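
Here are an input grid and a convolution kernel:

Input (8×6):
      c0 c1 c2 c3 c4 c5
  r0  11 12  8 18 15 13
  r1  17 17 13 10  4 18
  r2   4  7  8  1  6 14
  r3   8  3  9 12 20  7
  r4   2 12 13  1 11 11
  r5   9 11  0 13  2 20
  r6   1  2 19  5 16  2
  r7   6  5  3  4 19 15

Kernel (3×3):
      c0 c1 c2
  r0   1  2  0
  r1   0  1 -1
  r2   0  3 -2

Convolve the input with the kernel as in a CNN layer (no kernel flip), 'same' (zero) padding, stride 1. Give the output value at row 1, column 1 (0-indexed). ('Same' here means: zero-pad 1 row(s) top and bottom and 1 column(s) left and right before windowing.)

The receptive field on the zero-padded input at this output position is [11 12 8 / 17 17 13 / 4 7 8]. Elementwise product with the kernel and sum: 11·1 + 12·2 + 17·1 + 13·-1 + 7·3 + 8·-2.

44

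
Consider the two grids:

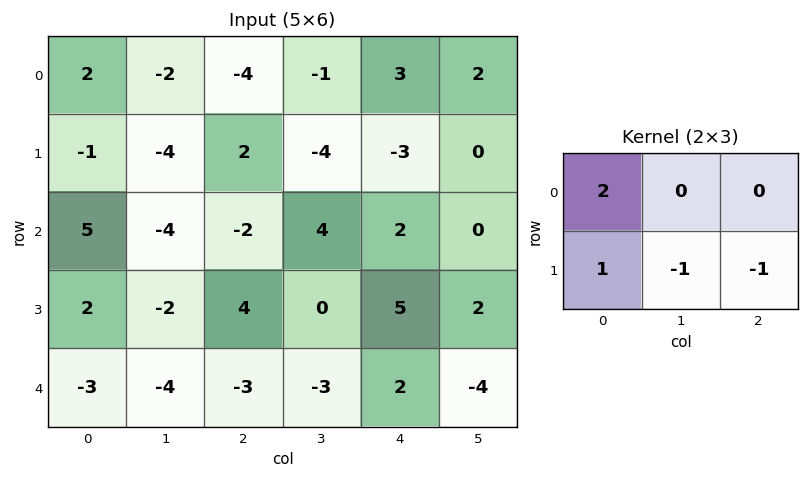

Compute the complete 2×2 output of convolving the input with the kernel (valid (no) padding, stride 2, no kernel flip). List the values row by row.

Output[0,0]: The receptive field on the input at this output position is [2 -2 -4 / -1 -4 2]. Elementwise product with the kernel and sum: 2·2 + -1·1 + -4·-1 + 2·-1.

5 1
10 -5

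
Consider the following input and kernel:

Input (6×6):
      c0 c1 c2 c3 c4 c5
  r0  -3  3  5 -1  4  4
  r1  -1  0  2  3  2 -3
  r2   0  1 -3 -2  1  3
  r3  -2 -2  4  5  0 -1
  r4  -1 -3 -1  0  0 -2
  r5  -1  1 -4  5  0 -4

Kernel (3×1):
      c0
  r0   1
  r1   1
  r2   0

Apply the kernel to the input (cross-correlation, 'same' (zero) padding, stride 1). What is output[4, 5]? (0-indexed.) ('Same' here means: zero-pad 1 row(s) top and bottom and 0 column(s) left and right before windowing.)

The receptive field on the zero-padded input at this output position is [-1 / -2 / -4]. Elementwise product with the kernel and sum: -1·1 + -2·1.

-3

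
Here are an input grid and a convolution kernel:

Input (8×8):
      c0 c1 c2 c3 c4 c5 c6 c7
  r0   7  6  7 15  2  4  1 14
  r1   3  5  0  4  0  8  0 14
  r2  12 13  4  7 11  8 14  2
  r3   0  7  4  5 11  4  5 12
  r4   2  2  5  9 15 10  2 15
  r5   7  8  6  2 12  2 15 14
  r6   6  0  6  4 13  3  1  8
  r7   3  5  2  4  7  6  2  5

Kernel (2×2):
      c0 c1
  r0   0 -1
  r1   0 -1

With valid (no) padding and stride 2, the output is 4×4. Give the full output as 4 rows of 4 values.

Output[0,0]: The receptive field on the input at this output position is [7 6 / 3 5]. Elementwise product with the kernel and sum: 6·-1 + 5·-1.
Output[0,1]: The receptive field on the input at this output position is [7 15 / 0 4]. Elementwise product with the kernel and sum: 15·-1 + 4·-1.

-11 -19 -12 -28
-20 -12 -12 -14
-10 -11 -12 -29
-5 -8 -9 -13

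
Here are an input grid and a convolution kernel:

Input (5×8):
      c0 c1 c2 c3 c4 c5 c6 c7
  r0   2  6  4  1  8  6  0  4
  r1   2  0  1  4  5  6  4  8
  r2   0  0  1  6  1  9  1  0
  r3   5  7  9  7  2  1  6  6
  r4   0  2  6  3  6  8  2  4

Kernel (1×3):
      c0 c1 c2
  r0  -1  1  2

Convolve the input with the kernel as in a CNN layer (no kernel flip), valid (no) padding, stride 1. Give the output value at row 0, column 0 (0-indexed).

12

The receptive field on the input at this output position is [2 6 4]. Elementwise product with the kernel and sum: 2·-1 + 6·1 + 4·2.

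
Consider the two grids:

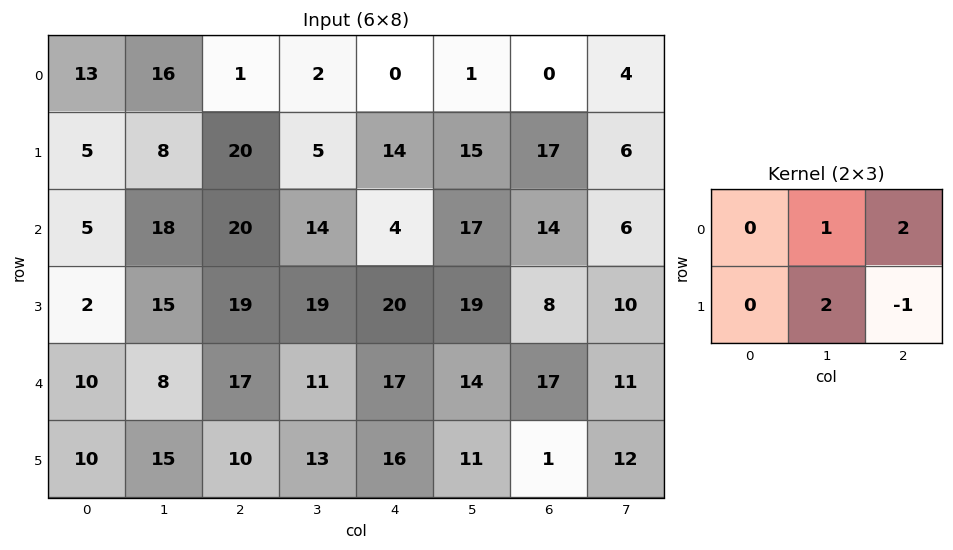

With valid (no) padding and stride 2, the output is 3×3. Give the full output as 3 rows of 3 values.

Output[0,0]: The receptive field on the input at this output position is [13 16 1 / 5 8 20]. Elementwise product with the kernel and sum: 16·1 + 1·2 + 8·2 + 20·-1.

14 -2 14
69 40 75
62 55 69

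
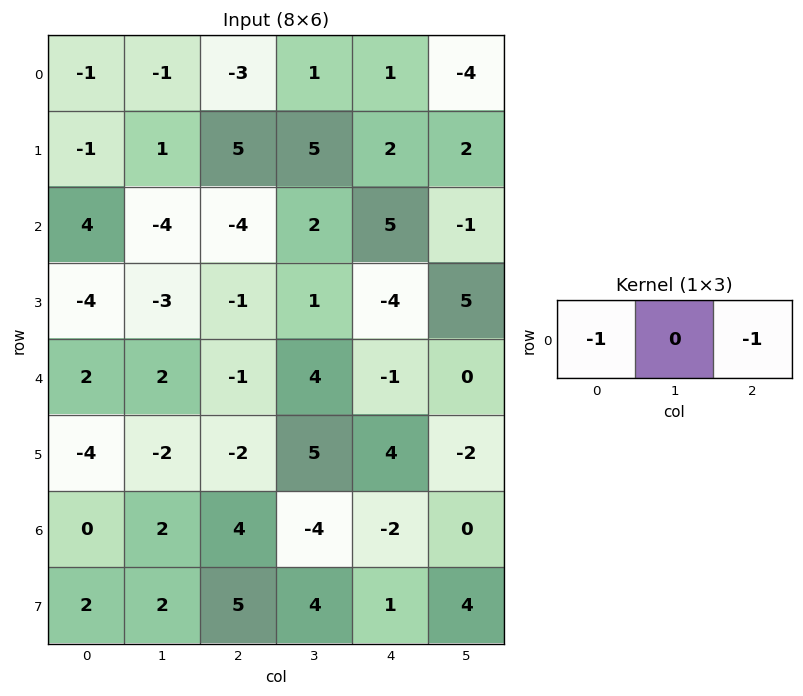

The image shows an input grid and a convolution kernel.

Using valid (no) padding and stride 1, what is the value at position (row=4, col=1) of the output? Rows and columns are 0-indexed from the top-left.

-6

The receptive field on the input at this output position is [2 -1 4]. Elementwise product with the kernel and sum: 2·-1 + 4·-1.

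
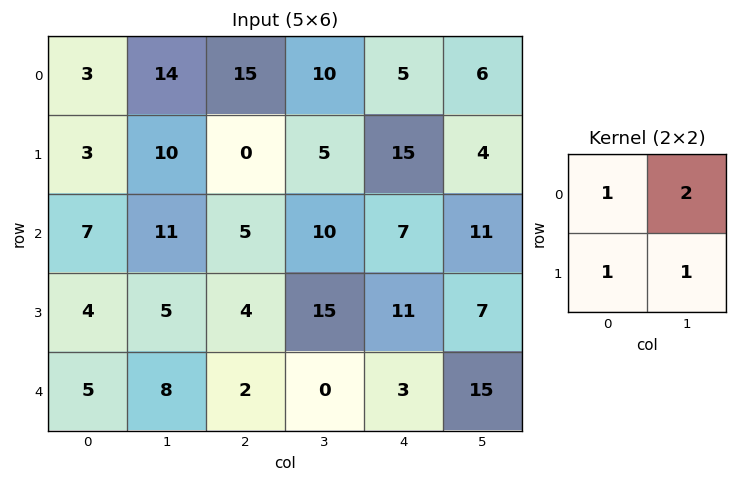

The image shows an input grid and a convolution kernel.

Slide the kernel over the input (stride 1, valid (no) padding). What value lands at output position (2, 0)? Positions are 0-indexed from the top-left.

The receptive field on the input at this output position is [7 11 / 4 5]. Elementwise product with the kernel and sum: 7·1 + 11·2 + 4·1 + 5·1.

38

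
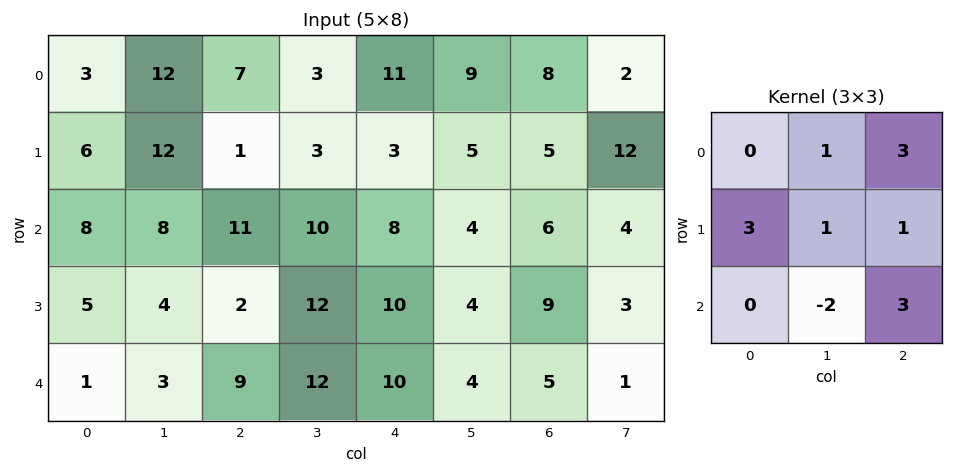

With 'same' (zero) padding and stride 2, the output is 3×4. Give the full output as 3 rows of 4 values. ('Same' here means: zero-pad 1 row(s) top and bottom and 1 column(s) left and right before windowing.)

Output[0,0]: The receptive field on the zero-padded input at this output position is [0 0 0 / 0 3 12 / 0 6 12]. Elementwise product with the kernel and sum: 0·1 + 0·3 + 0·3 + 3·1 + 12·1 + 6·-2 + 12·3.
Output[0,1]: The receptive field on the zero-padded input at this output position is [0 0 0 / 12 7 3 / 12 1 3]. Elementwise product with the kernel and sum: 0·1 + 0·3 + 12·3 + 7·1 + 3·1 + 1·-2 + 3·3.

39 53 38 63
60 87 52 54
21 68 72 36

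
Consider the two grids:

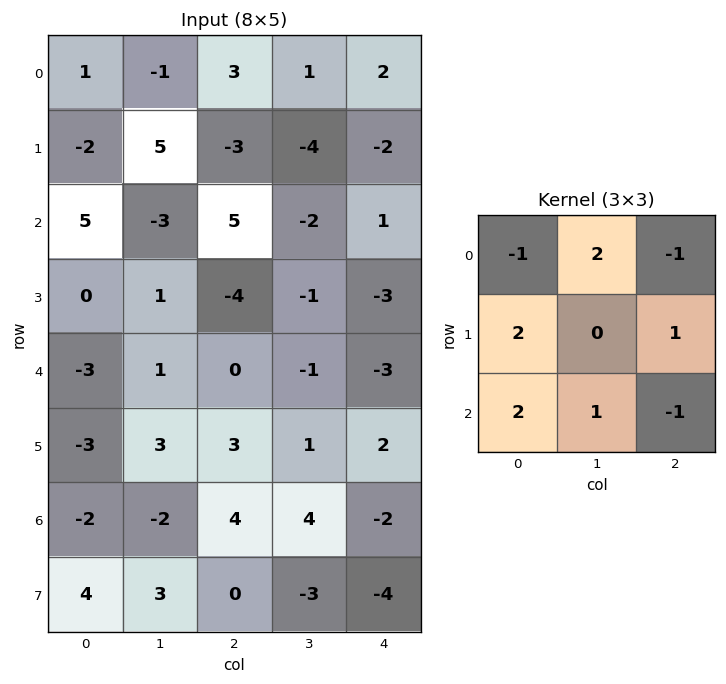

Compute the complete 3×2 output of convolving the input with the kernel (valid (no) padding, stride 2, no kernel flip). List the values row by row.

Output[0,0]: The receptive field on the input at this output position is [1 -1 3 / -2 5 -3 / 5 -3 5]. Elementwise product with the kernel and sum: 1·-1 + -1·2 + 3·-1 + -2·2 + -3·1 + 5·2 + -3·1 + 5·-1.
Output[0,1]: The receptive field on the input at this output position is [3 1 2 / -3 -4 -2 / 5 -2 1]. Elementwise product with the kernel and sum: 3·-1 + 1·2 + 2·-1 + -3·2 + -2·1 + 5·2 + -2·1 + 1·-1.

-11 -4
-25 -19
-8 23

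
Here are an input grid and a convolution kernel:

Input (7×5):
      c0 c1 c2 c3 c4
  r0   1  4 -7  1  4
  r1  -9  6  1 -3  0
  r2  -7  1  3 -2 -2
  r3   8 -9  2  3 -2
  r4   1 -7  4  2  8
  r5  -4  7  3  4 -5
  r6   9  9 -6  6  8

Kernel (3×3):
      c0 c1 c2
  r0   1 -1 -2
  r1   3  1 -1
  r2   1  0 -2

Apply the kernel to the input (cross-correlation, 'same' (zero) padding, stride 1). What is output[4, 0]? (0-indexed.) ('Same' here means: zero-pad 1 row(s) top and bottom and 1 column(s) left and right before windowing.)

4

The receptive field on the zero-padded input at this output position is [0 8 -9 / 0 1 -7 / 0 -4 7]. Elementwise product with the kernel and sum: 0·1 + 8·-1 + -9·-2 + 0·3 + 1·1 + -7·-1 + 0·1 + 7·-2.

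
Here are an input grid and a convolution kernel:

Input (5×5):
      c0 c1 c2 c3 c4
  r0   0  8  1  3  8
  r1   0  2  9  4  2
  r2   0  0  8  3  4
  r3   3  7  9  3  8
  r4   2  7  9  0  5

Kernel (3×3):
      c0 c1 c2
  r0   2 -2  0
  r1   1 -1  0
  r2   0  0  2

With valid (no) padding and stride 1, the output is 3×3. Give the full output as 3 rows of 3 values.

Output[0,0]: The receptive field on the input at this output position is [0 8 1 / 0 2 9 / 0 0 8]. Elementwise product with the kernel and sum: 0·2 + 8·-2 + 0·1 + 2·-1 + 8·2.

-2 13 9
14 -16 31
14 -18 26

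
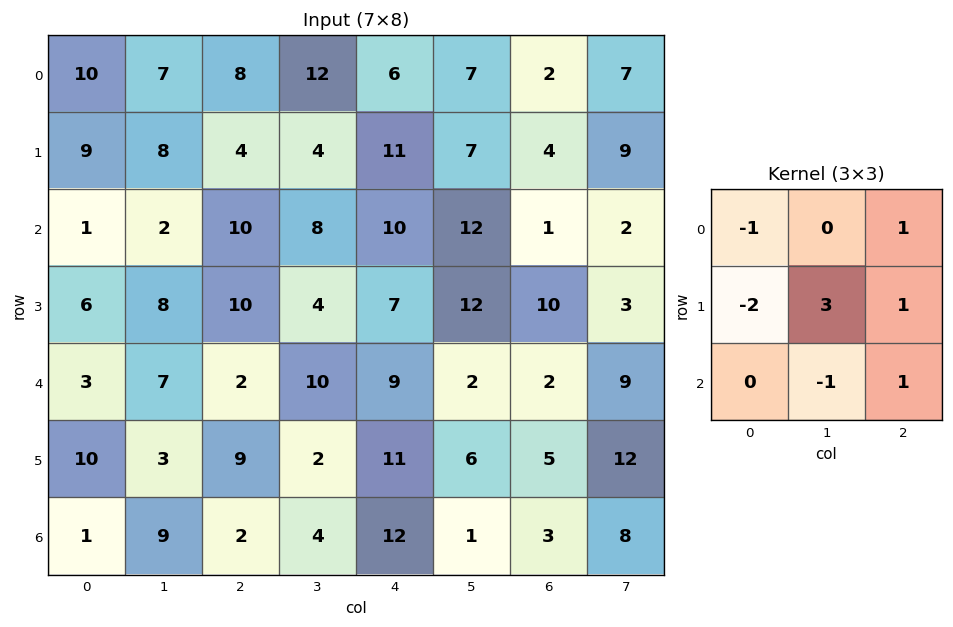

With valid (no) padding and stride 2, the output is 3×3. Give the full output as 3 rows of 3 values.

16 15 -12
26 -2 23
-10 14 -4

Output[0,0]: The receptive field on the input at this output position is [10 7 8 / 9 8 4 / 1 2 10]. Elementwise product with the kernel and sum: 10·-1 + 8·1 + 9·-2 + 8·3 + 4·1 + 2·-1 + 10·1.
Output[0,1]: The receptive field on the input at this output position is [8 12 6 / 4 4 11 / 10 8 10]. Elementwise product with the kernel and sum: 8·-1 + 6·1 + 4·-2 + 4·3 + 11·1 + 8·-1 + 10·1.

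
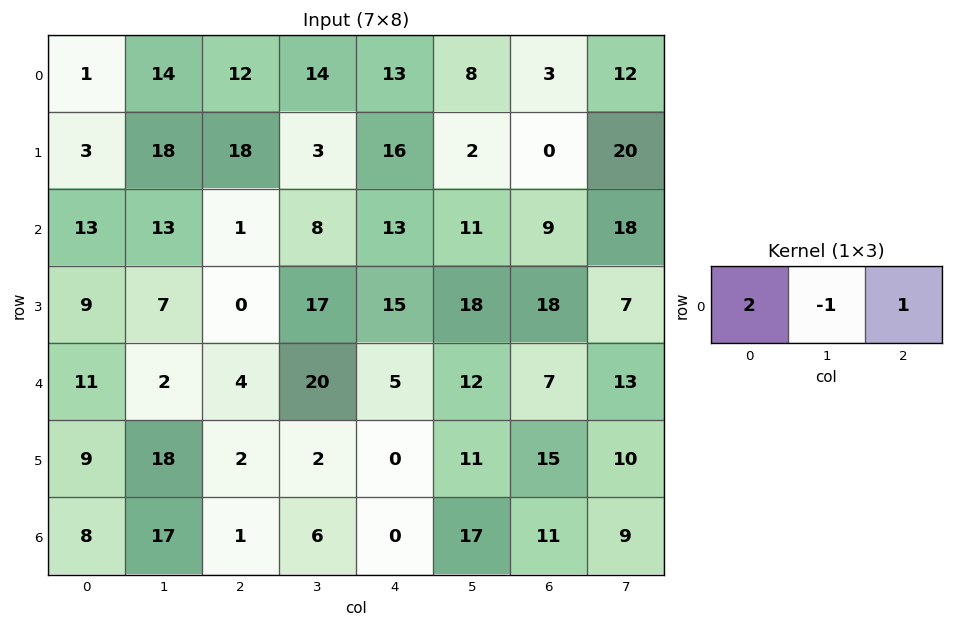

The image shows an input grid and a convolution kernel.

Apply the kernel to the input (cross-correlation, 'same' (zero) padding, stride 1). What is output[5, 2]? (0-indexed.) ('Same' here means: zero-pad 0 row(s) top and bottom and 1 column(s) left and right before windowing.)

The receptive field on the zero-padded input at this output position is [18 2 2]. Elementwise product with the kernel and sum: 18·2 + 2·-1 + 2·1.

36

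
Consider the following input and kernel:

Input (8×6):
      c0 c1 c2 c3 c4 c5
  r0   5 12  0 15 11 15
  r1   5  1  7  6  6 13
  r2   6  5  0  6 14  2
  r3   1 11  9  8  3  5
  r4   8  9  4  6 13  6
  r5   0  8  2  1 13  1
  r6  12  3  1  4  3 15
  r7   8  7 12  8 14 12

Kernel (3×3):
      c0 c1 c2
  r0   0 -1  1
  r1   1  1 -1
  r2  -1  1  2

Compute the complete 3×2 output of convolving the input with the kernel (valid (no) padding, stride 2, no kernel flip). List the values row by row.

Output[0,0]: The receptive field on the input at this output position is [5 12 0 / 5 1 7 / 6 5 0]. Elementwise product with the kernel and sum: 12·-1 + 0·1 + 5·1 + 1·1 + 7·-1 + 6·-1 + 5·1 + 0·2.

-14 37
7 50
-6 6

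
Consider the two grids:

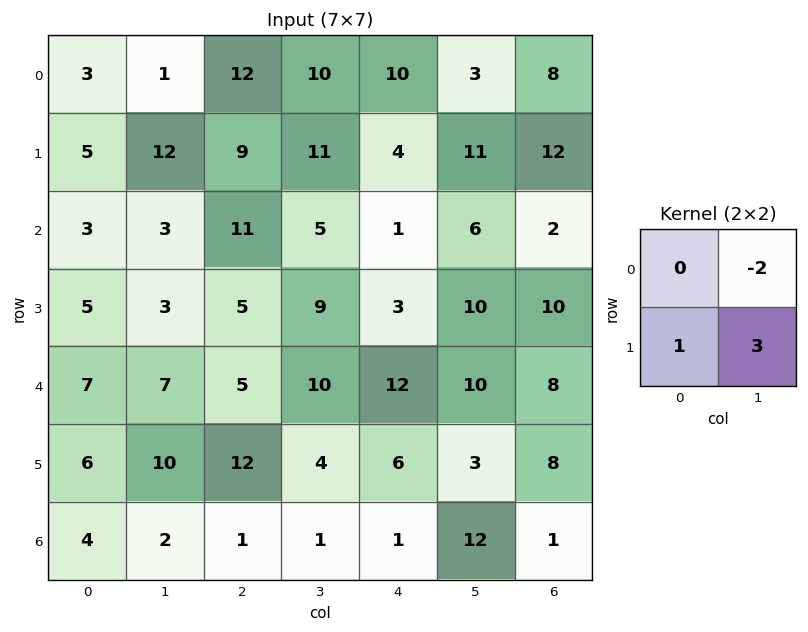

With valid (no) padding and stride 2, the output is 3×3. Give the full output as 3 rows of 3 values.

39 22 31
8 22 21
22 4 -5

Output[0,0]: The receptive field on the input at this output position is [3 1 / 5 12]. Elementwise product with the kernel and sum: 1·-2 + 5·1 + 12·3.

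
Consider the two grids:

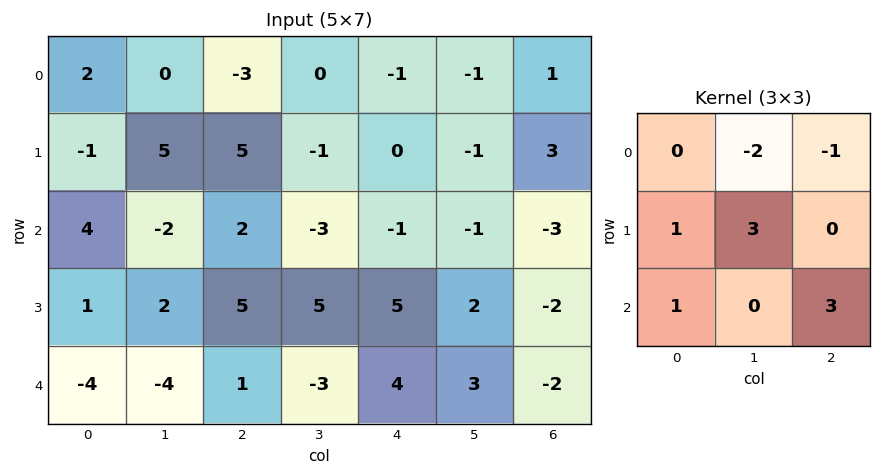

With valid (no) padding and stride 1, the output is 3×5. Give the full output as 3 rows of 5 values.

27 15 2 -4 -12
-1 12 15 6 -6
8 3 40 29 14

Output[0,0]: The receptive field on the input at this output position is [2 0 -3 / -1 5 5 / 4 -2 2]. Elementwise product with the kernel and sum: 0·-2 + -3·-1 + -1·1 + 5·3 + 4·1 + 2·3.
Output[0,1]: The receptive field on the input at this output position is [0 -3 0 / 5 5 -1 / -2 2 -3]. Elementwise product with the kernel and sum: -3·-2 + 0·-1 + 5·1 + 5·3 + -2·1 + -3·3.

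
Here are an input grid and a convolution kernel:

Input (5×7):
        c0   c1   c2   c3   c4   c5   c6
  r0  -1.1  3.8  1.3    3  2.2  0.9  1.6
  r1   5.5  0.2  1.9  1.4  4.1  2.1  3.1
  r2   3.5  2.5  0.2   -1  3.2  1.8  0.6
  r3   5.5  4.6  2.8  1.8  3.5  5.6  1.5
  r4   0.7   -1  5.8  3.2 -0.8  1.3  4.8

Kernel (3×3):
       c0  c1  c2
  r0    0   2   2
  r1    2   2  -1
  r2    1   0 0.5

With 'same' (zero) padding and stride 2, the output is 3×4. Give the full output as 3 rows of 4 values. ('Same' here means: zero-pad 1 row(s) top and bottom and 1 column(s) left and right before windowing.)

-5.9 8.1 11.95 7.1
18.2 18.5 19.6 16.6
22.6 15.6 21.7 15.2

Output[0,0]: The receptive field on the zero-padded input at this output position is [0 0 0 / 0 -1.1 3.8 / 0 5.5 0.2]. Elementwise product with the kernel and sum: 0·2 + 0·2 + 0·2 + -1.1·2 + 3.8·-1 + 0·1 + 0.2·0.5.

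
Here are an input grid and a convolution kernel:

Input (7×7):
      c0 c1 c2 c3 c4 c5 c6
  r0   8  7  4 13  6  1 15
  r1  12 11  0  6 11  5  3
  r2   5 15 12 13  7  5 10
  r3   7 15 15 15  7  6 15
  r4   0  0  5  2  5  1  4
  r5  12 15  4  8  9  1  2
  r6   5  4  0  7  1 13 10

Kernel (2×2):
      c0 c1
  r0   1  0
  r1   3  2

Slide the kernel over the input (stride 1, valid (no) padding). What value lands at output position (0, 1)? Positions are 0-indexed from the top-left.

The receptive field on the input at this output position is [7 4 / 11 0]. Elementwise product with the kernel and sum: 7·1 + 11·3 + 0·2.

40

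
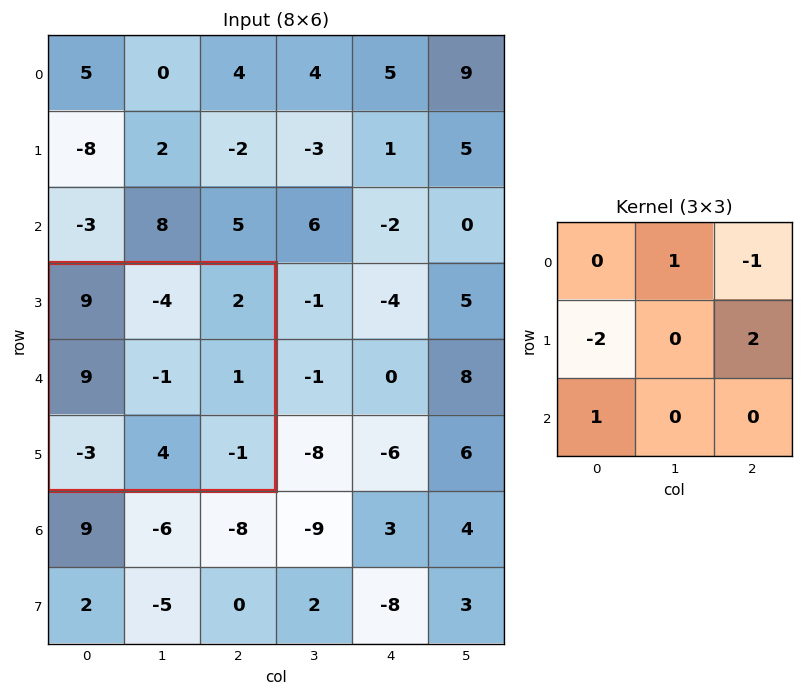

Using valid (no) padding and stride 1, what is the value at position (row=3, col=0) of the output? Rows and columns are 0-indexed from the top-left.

-25

The receptive field on the input at this output position is [9 -4 2 / 9 -1 1 / -3 4 -1]. Elementwise product with the kernel and sum: -4·1 + 2·-1 + 9·-2 + 1·2 + -3·1.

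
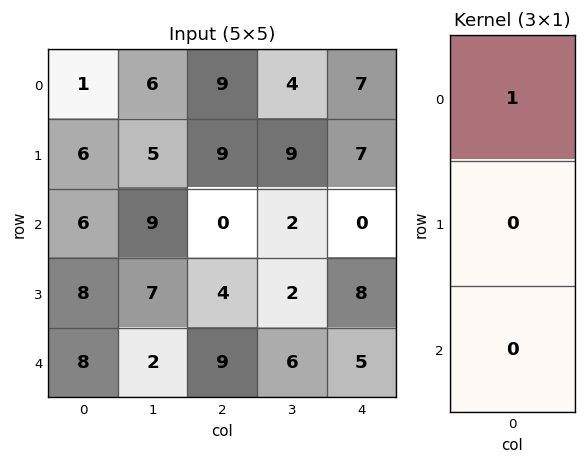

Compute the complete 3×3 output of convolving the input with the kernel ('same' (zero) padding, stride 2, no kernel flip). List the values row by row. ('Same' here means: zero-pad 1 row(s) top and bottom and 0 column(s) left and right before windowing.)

0 0 0
6 9 7
8 4 8

Output[0,0]: The receptive field on the zero-padded input at this output position is [0 / 1 / 6]. Elementwise product with the kernel and sum: 0·1.
Output[0,1]: The receptive field on the zero-padded input at this output position is [0 / 9 / 9]. Elementwise product with the kernel and sum: 0·1.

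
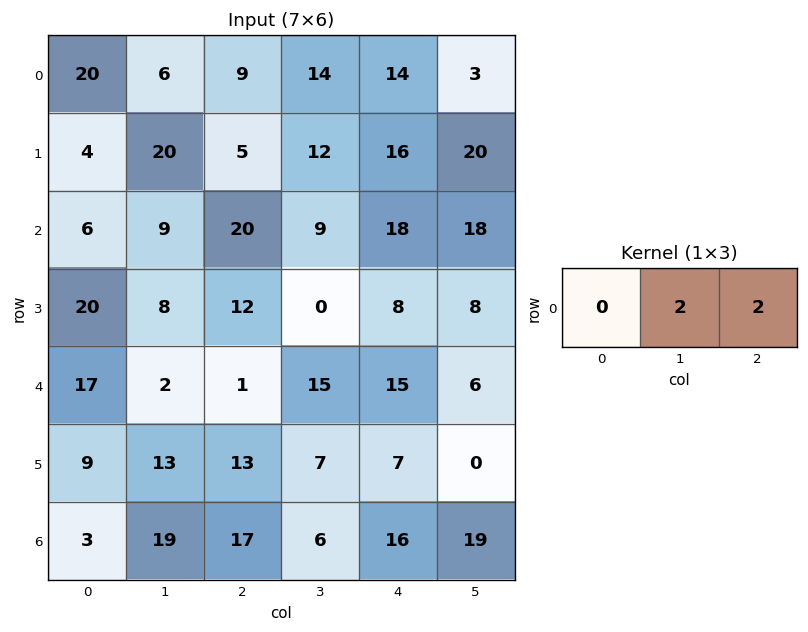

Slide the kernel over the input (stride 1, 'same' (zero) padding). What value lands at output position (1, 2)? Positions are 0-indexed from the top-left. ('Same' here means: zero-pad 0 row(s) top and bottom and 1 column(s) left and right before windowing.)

34

The receptive field on the zero-padded input at this output position is [20 5 12]. Elementwise product with the kernel and sum: 5·2 + 12·2.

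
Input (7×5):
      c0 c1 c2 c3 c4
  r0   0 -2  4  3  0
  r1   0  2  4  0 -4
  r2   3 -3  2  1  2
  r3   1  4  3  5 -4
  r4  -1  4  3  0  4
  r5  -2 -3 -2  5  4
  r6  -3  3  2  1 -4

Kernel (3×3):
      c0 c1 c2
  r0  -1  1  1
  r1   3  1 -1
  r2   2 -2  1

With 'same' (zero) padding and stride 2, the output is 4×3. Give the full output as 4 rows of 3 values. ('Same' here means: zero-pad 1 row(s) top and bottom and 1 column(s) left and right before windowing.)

4 -9 17
10 1 19
1 22 -3
-11 16 -2

Output[0,0]: The receptive field on the zero-padded input at this output position is [0 0 0 / 0 0 -2 / 0 0 2]. Elementwise product with the kernel and sum: 0·-1 + 0·1 + 0·1 + 0·3 + 0·1 + -2·-1 + 0·2 + 0·-2 + 2·1.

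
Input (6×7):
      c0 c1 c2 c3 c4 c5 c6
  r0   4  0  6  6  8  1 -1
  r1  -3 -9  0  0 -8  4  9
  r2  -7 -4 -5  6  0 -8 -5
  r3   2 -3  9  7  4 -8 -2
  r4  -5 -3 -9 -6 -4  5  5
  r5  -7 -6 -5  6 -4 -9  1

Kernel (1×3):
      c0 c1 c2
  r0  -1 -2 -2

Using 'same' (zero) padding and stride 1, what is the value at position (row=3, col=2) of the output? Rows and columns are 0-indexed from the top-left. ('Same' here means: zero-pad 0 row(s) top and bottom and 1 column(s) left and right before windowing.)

The receptive field on the zero-padded input at this output position is [-3 9 7]. Elementwise product with the kernel and sum: -3·-1 + 9·-2 + 7·-2.

-29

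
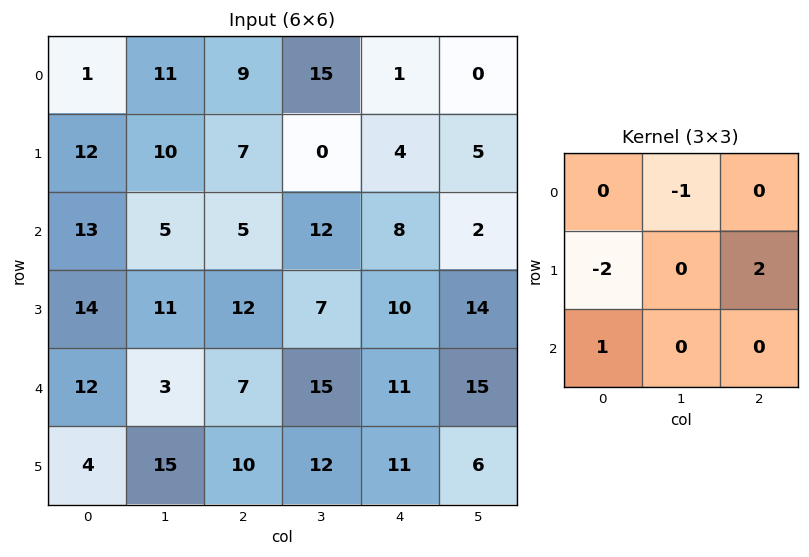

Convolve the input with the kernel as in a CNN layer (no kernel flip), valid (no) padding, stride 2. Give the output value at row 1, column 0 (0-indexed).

The receptive field on the input at this output position is [13 5 5 / 14 11 12 / 12 3 7]. Elementwise product with the kernel and sum: 5·-1 + 14·-2 + 12·2 + 12·1.

3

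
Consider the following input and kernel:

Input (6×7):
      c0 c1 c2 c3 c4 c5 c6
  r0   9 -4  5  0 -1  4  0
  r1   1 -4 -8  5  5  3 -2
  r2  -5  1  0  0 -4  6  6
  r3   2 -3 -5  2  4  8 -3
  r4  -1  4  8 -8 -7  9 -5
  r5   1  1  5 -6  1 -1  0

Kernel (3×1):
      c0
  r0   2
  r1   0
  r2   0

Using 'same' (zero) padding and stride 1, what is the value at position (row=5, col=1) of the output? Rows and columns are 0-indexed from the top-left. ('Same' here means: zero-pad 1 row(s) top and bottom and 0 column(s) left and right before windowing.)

The receptive field on the zero-padded input at this output position is [4 / 1 / 0]. Elementwise product with the kernel and sum: 4·2.

8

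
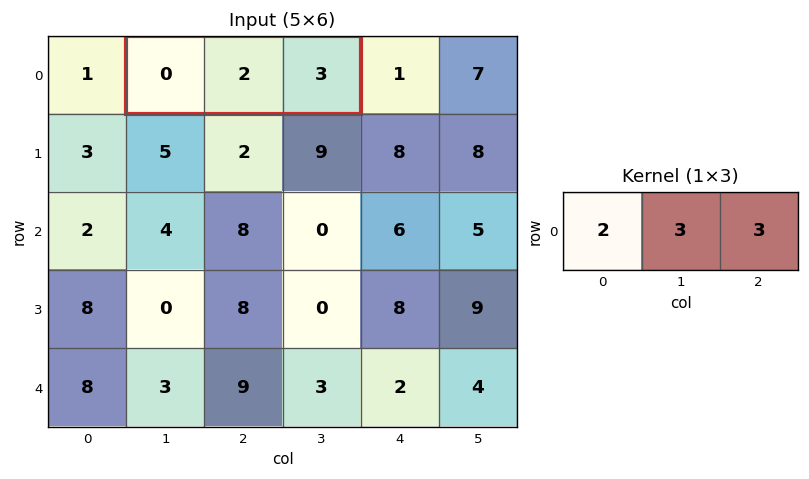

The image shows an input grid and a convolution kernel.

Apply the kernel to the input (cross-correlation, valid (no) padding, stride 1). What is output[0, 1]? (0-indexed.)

The receptive field on the input at this output position is [0 2 3]. Elementwise product with the kernel and sum: 0·2 + 2·3 + 3·3.

15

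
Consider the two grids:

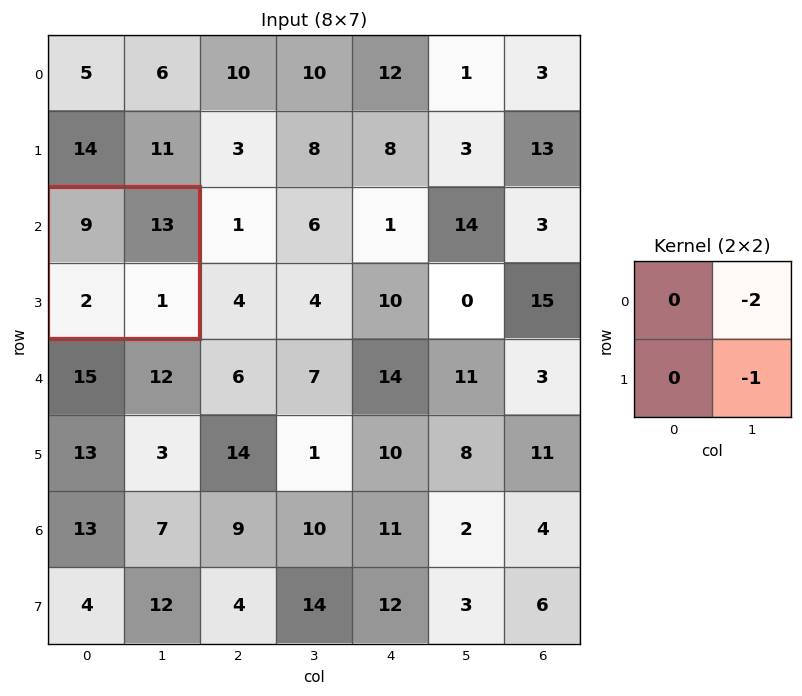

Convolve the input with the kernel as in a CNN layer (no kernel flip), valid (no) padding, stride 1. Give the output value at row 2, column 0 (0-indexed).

The receptive field on the input at this output position is [9 13 / 2 1]. Elementwise product with the kernel and sum: 13·-2 + 1·-1.

-27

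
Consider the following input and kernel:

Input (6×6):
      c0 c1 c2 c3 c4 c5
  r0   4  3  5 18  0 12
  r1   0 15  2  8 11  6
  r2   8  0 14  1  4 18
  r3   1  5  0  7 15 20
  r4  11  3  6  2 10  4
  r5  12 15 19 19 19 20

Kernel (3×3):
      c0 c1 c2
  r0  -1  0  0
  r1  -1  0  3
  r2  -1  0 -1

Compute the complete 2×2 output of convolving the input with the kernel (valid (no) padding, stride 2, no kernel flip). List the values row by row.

-20 8
-26 15

Output[0,0]: The receptive field on the input at this output position is [4 3 5 / 0 15 2 / 8 0 14]. Elementwise product with the kernel and sum: 4·-1 + 0·-1 + 2·3 + 8·-1 + 14·-1.
Output[0,1]: The receptive field on the input at this output position is [5 18 0 / 2 8 11 / 14 1 4]. Elementwise product with the kernel and sum: 5·-1 + 2·-1 + 11·3 + 14·-1 + 4·-1.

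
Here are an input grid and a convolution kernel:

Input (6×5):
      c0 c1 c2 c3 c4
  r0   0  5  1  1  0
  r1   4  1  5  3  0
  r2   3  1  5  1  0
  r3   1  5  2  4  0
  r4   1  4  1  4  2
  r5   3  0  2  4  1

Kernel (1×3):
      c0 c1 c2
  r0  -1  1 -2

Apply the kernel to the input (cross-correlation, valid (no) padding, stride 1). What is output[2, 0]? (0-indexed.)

The receptive field on the input at this output position is [3 1 5]. Elementwise product with the kernel and sum: 3·-1 + 1·1 + 5·-2.

-12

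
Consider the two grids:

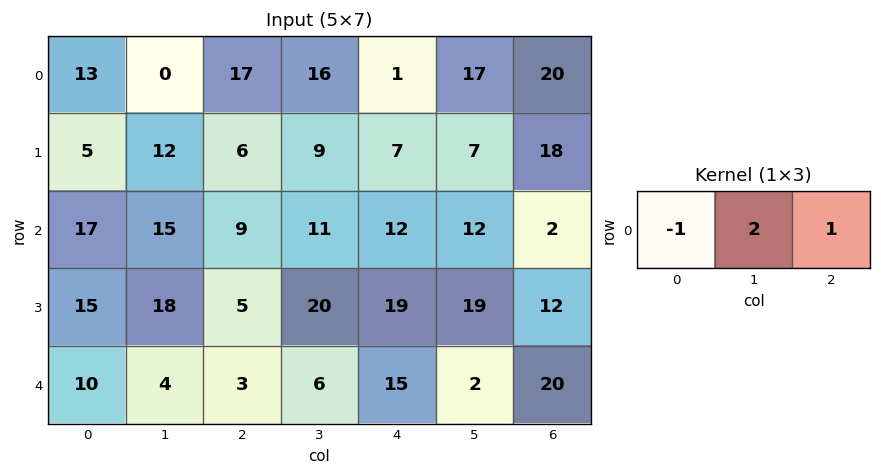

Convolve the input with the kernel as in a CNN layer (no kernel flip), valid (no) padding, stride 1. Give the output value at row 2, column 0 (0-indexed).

22

The receptive field on the input at this output position is [17 15 9]. Elementwise product with the kernel and sum: 17·-1 + 15·2 + 9·1.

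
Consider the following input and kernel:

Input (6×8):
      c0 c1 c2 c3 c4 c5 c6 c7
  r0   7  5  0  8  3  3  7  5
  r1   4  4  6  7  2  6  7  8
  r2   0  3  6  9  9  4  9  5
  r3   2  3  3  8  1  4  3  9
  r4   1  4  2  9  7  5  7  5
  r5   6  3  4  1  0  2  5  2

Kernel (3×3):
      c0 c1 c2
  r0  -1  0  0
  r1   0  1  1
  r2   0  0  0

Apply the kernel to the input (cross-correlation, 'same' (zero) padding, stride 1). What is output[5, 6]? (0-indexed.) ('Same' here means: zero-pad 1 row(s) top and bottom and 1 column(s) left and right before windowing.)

2

The receptive field on the zero-padded input at this output position is [5 7 5 / 2 5 2 / 0 0 0]. Elementwise product with the kernel and sum: 5·-1 + 5·1 + 2·1.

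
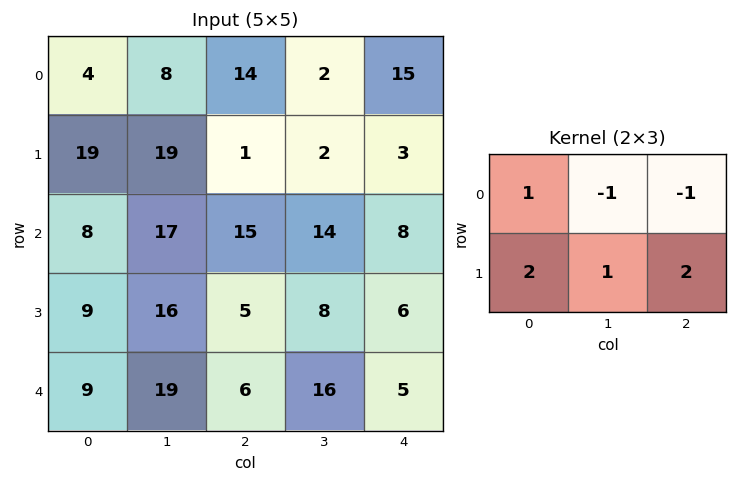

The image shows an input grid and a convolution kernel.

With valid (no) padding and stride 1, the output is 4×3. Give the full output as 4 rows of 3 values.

Output[0,0]: The receptive field on the input at this output position is [4 8 14 / 19 19 1]. Elementwise product with the kernel and sum: 4·1 + 8·-1 + 14·-1 + 19·2 + 19·1 + 1·2.

41 35 7
62 93 56
20 41 23
37 79 29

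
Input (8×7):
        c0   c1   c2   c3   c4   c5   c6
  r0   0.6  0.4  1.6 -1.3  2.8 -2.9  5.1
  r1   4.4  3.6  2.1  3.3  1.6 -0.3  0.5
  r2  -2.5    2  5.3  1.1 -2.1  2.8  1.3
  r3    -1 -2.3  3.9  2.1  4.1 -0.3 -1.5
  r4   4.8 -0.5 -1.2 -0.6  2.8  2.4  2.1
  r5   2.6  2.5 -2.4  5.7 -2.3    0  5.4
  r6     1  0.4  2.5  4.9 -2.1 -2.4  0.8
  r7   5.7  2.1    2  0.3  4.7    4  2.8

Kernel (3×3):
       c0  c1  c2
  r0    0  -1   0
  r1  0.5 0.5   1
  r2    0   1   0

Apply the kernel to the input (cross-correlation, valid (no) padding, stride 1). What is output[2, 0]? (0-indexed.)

The receptive field on the input at this output position is [-2.5 2 5.3 / -1 -2.3 3.9 / 4.8 -0.5 -1.2]. Elementwise product with the kernel and sum: 2·-1 + -1·0.5 + -2.3·0.5 + 3.9·1 + -0.5·1.

-0.25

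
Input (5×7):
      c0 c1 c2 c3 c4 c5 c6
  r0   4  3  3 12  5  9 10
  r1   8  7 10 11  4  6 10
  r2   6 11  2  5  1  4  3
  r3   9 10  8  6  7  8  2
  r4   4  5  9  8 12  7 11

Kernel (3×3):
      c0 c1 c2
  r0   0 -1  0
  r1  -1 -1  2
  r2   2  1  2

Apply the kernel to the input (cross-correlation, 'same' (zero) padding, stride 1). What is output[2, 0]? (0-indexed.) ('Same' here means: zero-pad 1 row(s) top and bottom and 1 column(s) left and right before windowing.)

The receptive field on the zero-padded input at this output position is [0 8 7 / 0 6 11 / 0 9 10]. Elementwise product with the kernel and sum: 8·-1 + 0·-1 + 6·-1 + 11·2 + 0·2 + 9·1 + 10·2.

37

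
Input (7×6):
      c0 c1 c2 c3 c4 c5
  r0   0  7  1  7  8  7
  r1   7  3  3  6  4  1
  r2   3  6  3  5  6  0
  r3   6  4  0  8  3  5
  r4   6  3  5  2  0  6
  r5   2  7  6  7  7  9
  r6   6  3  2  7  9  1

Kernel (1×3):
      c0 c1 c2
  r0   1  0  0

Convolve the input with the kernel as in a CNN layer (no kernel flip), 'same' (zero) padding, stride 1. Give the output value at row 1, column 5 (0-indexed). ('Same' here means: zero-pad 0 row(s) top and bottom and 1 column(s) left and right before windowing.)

The receptive field on the zero-padded input at this output position is [4 1 0]. Elementwise product with the kernel and sum: 4·1.

4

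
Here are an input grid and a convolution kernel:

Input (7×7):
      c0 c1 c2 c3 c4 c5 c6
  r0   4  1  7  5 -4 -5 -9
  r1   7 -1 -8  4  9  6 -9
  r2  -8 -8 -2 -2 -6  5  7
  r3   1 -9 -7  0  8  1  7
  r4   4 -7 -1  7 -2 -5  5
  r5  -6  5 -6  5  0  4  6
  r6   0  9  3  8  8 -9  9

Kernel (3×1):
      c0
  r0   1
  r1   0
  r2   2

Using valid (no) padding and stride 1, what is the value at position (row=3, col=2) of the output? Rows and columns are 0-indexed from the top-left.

The receptive field on the input at this output position is [-7 / -1 / -6]. Elementwise product with the kernel and sum: -7·1 + -6·2.

-19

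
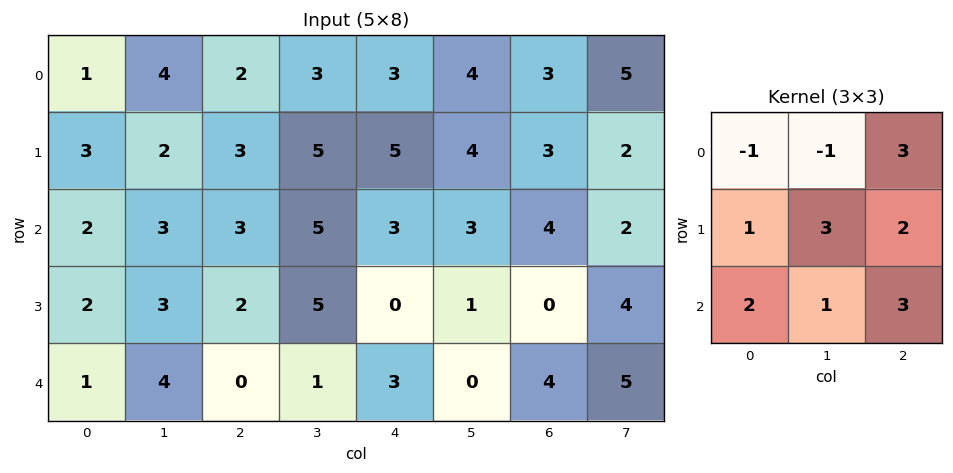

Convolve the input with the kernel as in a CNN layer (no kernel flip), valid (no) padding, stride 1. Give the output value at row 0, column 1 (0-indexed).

48

The receptive field on the input at this output position is [4 2 3 / 2 3 5 / 3 3 5]. Elementwise product with the kernel and sum: 4·-1 + 2·-1 + 3·3 + 2·1 + 3·3 + 5·2 + 3·2 + 3·1 + 5·3.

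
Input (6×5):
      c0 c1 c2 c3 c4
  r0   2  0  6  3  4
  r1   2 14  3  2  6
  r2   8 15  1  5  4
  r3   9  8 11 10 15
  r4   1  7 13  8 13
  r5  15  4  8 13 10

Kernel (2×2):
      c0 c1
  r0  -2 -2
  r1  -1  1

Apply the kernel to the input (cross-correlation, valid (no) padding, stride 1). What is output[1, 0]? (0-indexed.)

-25

The receptive field on the input at this output position is [2 14 / 8 15]. Elementwise product with the kernel and sum: 2·-2 + 14·-2 + 8·-1 + 15·1.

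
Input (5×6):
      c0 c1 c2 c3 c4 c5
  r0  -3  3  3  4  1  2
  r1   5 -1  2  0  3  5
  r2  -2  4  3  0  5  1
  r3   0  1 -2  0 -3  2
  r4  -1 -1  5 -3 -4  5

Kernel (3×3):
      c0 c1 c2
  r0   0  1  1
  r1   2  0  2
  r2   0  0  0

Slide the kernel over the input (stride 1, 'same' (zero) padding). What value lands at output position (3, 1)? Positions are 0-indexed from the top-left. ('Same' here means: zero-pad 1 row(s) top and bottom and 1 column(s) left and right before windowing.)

The receptive field on the zero-padded input at this output position is [-2 4 3 / 0 1 -2 / -1 -1 5]. Elementwise product with the kernel and sum: 4·1 + 3·1 + 0·2 + -2·2.

3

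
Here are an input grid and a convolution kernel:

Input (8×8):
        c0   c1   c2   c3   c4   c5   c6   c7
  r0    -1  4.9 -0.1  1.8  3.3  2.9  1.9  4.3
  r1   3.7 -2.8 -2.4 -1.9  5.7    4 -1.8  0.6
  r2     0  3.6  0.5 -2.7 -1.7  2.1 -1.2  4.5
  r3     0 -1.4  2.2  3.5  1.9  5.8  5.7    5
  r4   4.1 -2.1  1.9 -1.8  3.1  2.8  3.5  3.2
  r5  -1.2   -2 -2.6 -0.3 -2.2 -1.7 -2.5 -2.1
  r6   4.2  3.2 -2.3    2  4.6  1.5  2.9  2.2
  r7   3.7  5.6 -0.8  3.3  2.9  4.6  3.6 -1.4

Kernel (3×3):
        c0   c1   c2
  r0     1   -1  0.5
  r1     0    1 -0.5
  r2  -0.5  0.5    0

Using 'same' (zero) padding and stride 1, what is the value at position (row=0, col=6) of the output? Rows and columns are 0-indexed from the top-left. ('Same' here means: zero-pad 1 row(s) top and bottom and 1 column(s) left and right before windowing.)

-3.15

The receptive field on the zero-padded input at this output position is [0 0 0 / 2.9 1.9 4.3 / 4 -1.8 0.6]. Elementwise product with the kernel and sum: 0·1 + 0·-1 + 0·0.5 + 1.9·1 + 4.3·-0.5 + 4·-0.5 + -1.8·0.5.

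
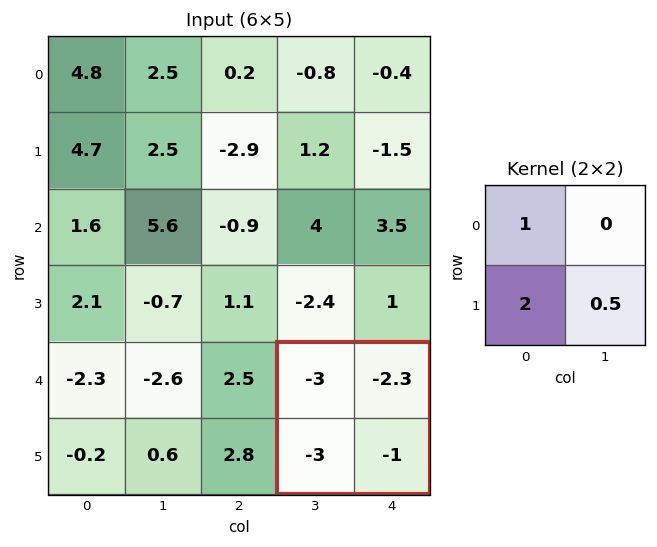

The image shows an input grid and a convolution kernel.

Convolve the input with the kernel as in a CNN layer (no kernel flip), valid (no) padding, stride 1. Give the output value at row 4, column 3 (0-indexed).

The receptive field on the input at this output position is [-3 -2.3 / -3 -1]. Elementwise product with the kernel and sum: -3·1 + -3·2 + -1·0.5.

-9.5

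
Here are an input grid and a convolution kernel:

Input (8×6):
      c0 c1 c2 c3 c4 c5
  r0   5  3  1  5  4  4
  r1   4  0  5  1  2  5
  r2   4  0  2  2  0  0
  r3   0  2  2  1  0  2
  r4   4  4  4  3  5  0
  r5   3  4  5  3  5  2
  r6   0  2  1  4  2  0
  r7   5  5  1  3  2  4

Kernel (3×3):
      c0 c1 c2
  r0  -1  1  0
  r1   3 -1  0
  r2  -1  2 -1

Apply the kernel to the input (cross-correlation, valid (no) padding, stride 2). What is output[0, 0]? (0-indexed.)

The receptive field on the input at this output position is [5 3 1 / 4 0 5 / 4 0 2]. Elementwise product with the kernel and sum: 5·-1 + 3·1 + 4·3 + 0·-1 + 4·-1 + 0·2 + 2·-1.

4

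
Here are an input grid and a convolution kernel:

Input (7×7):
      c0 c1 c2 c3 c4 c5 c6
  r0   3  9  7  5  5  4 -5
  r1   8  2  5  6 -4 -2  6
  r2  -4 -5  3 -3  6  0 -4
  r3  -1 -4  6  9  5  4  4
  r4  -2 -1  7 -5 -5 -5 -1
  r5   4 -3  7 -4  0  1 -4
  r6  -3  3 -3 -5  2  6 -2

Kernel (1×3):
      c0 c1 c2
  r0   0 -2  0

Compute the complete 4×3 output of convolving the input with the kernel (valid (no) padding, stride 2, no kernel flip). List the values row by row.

Output[0,0]: The receptive field on the input at this output position is [3 9 7]. Elementwise product with the kernel and sum: 9·-2.
Output[0,1]: The receptive field on the input at this output position is [7 5 5]. Elementwise product with the kernel and sum: 5·-2.

-18 -10 -8
10 6 0
2 10 10
-6 10 -12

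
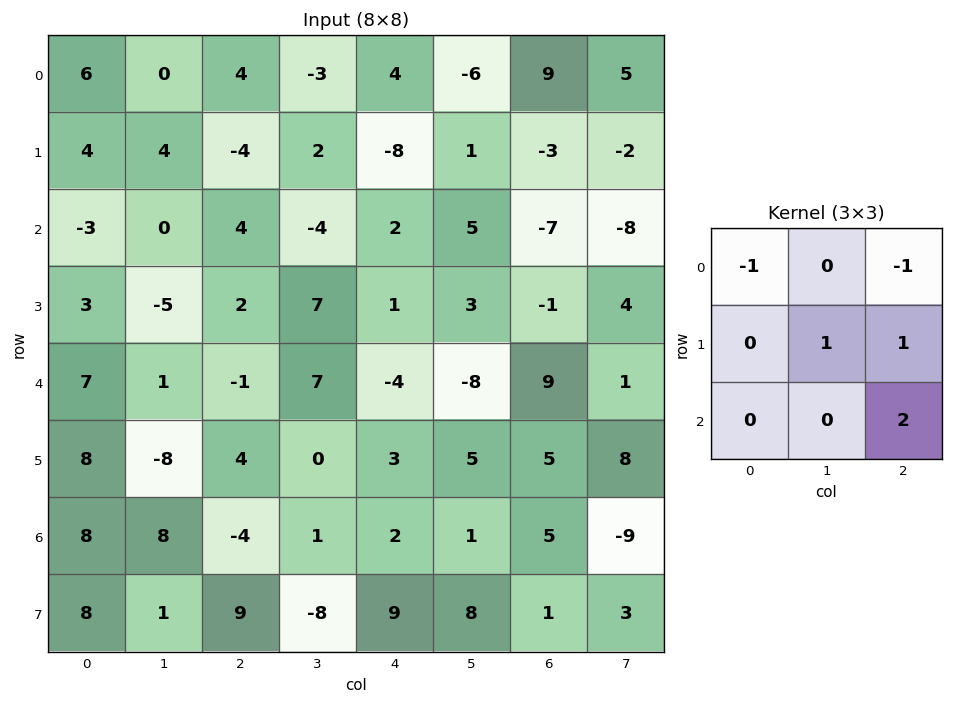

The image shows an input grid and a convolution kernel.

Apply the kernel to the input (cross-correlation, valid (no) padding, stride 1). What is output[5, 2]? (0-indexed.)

The receptive field on the input at this output position is [4 0 3 / -4 1 2 / 9 -8 9]. Elementwise product with the kernel and sum: 4·-1 + 3·-1 + 1·1 + 2·1 + 9·2.

14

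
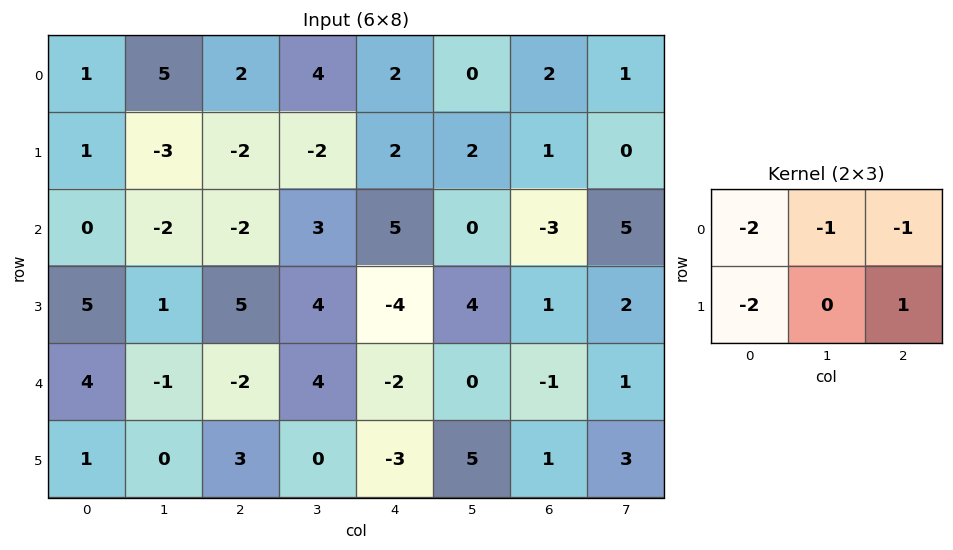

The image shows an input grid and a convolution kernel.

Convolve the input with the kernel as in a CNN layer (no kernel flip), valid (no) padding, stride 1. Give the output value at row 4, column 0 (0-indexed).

The receptive field on the input at this output position is [4 -1 -2 / 1 0 3]. Elementwise product with the kernel and sum: 4·-2 + -1·-1 + -2·-1 + 1·-2 + 3·1.

-4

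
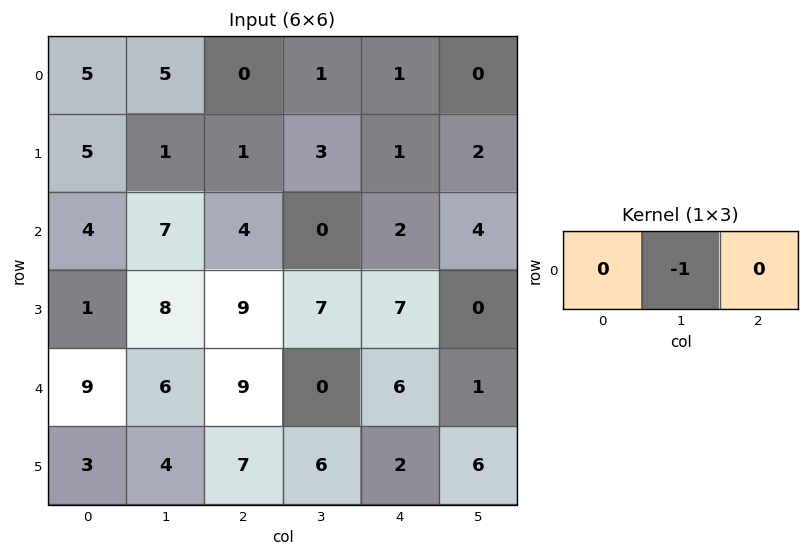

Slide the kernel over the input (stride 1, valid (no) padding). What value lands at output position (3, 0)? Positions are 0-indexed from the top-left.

The receptive field on the input at this output position is [1 8 9]. Elementwise product with the kernel and sum: 8·-1.

-8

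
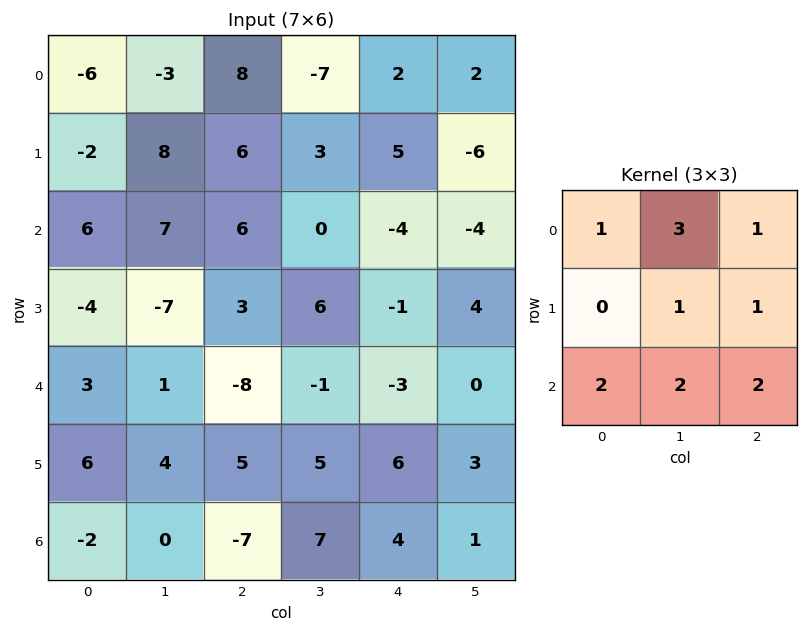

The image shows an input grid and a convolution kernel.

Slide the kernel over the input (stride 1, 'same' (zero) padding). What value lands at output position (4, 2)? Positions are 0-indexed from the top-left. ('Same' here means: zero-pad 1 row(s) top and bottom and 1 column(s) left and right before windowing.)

27

The receptive field on the zero-padded input at this output position is [-7 3 6 / 1 -8 -1 / 4 5 5]. Elementwise product with the kernel and sum: -7·1 + 3·3 + 6·1 + -8·1 + -1·1 + 4·2 + 5·2 + 5·2.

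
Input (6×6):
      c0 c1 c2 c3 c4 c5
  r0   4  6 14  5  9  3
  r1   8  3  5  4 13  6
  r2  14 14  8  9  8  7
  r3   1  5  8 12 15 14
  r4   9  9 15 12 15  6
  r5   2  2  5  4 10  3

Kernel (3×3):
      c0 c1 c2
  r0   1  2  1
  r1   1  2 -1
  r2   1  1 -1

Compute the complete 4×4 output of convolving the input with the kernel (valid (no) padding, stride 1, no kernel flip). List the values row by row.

59 61 42 60
51 39 49 67
56 60 63 81
30 63 70 103

Output[0,0]: The receptive field on the input at this output position is [4 6 14 / 8 3 5 / 14 14 8]. Elementwise product with the kernel and sum: 4·1 + 6·2 + 14·1 + 8·1 + 3·2 + 5·-1 + 14·1 + 14·1 + 8·-1.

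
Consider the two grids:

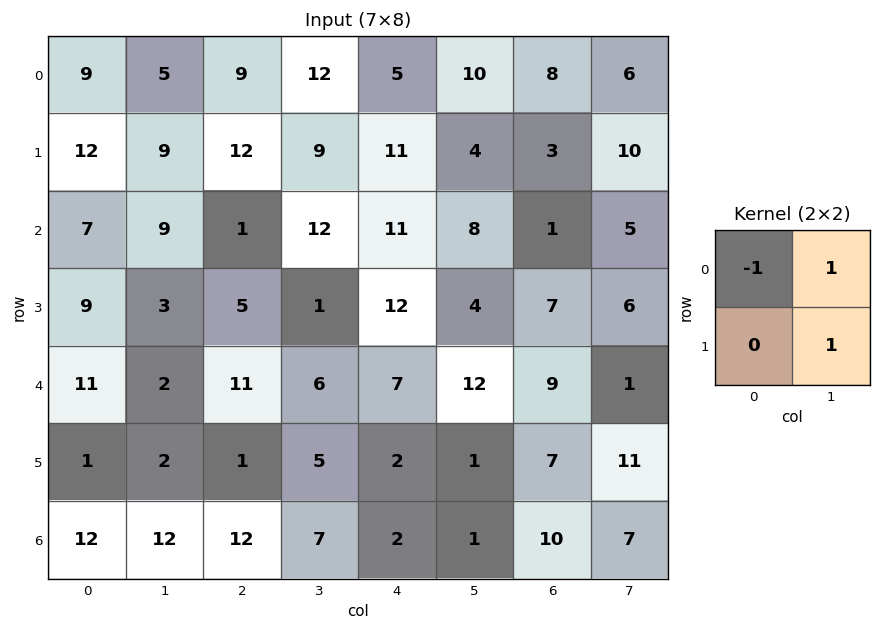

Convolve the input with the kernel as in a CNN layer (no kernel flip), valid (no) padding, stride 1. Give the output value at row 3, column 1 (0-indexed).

The receptive field on the input at this output position is [3 5 / 2 11]. Elementwise product with the kernel and sum: 3·-1 + 5·1 + 11·1.

13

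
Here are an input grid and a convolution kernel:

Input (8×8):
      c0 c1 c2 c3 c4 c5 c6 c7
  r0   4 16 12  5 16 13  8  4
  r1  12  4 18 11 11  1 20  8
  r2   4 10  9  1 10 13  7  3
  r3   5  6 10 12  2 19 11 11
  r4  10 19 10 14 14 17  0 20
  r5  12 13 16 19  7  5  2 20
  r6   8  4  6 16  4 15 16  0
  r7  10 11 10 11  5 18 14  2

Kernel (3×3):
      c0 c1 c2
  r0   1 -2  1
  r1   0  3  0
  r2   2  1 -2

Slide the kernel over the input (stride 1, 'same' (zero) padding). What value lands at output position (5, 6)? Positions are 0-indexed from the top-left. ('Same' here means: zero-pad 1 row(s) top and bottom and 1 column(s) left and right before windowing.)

89

The receptive field on the zero-padded input at this output position is [17 0 20 / 5 2 20 / 15 16 0]. Elementwise product with the kernel and sum: 17·1 + 0·-2 + 20·1 + 2·3 + 15·2 + 16·1 + 0·-2.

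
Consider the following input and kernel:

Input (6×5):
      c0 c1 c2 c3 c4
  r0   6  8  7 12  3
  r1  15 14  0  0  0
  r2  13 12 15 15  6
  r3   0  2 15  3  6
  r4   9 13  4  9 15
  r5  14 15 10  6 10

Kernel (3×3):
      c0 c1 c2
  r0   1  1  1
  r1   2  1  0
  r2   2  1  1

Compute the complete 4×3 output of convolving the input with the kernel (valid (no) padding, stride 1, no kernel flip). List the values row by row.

118 109 73
84 75 84
77 100 101
101 96 77

Output[0,0]: The receptive field on the input at this output position is [6 8 7 / 15 14 0 / 13 12 15]. Elementwise product with the kernel and sum: 6·1 + 8·1 + 7·1 + 15·2 + 14·1 + 13·2 + 12·1 + 15·1.
Output[0,1]: The receptive field on the input at this output position is [8 7 12 / 14 0 0 / 12 15 15]. Elementwise product with the kernel and sum: 8·1 + 7·1 + 12·1 + 14·2 + 0·1 + 12·2 + 15·1 + 15·1.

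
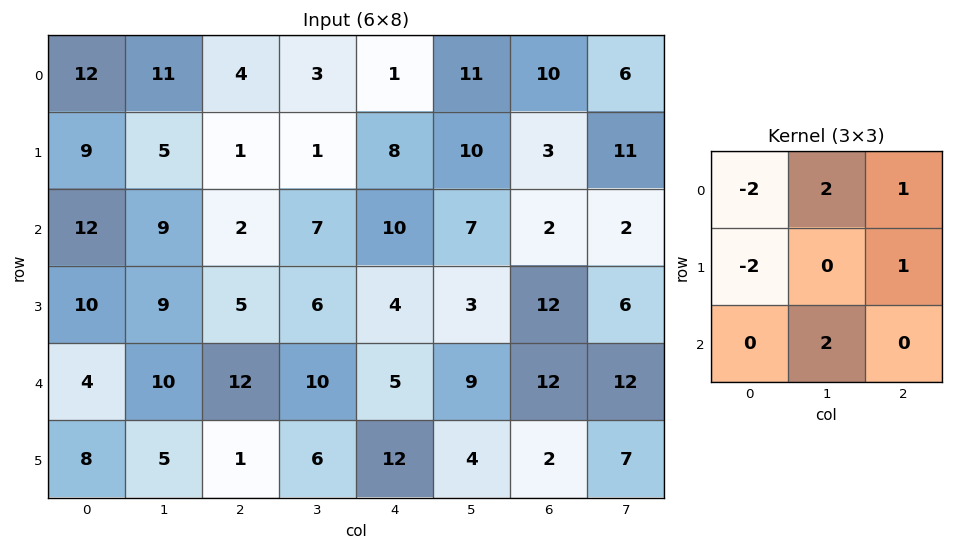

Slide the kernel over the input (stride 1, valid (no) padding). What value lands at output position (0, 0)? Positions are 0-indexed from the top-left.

The receptive field on the input at this output position is [12 11 4 / 9 5 1 / 12 9 2]. Elementwise product with the kernel and sum: 12·-2 + 11·2 + 4·1 + 9·-2 + 1·1 + 9·2.

3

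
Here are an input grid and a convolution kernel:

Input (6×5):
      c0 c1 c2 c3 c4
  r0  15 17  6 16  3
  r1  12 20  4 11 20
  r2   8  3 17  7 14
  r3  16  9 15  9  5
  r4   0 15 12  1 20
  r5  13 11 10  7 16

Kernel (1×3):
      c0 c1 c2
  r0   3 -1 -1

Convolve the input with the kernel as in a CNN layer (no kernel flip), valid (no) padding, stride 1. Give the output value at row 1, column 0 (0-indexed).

The receptive field on the input at this output position is [12 20 4]. Elementwise product with the kernel and sum: 12·3 + 20·-1 + 4·-1.

12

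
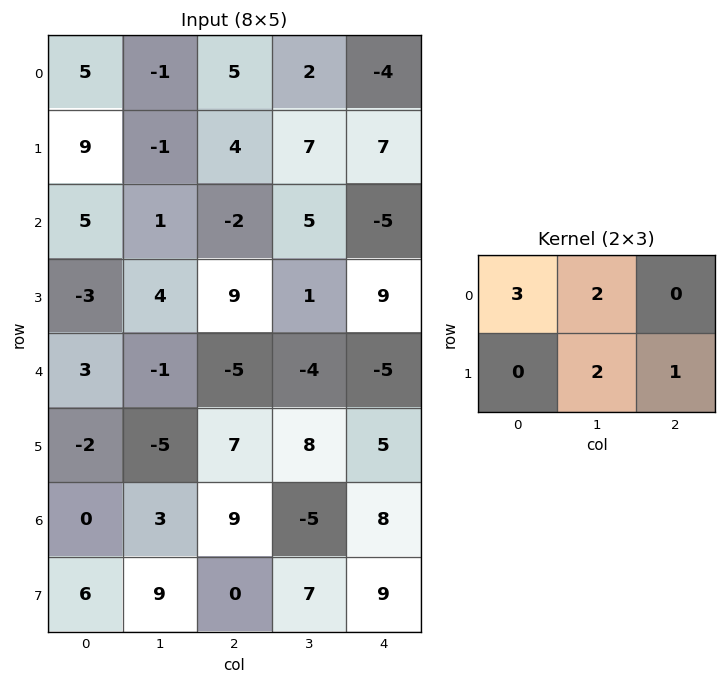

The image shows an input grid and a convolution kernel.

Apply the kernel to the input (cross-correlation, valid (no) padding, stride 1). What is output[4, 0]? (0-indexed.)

4

The receptive field on the input at this output position is [3 -1 -5 / -2 -5 7]. Elementwise product with the kernel and sum: 3·3 + -1·2 + -5·2 + 7·1.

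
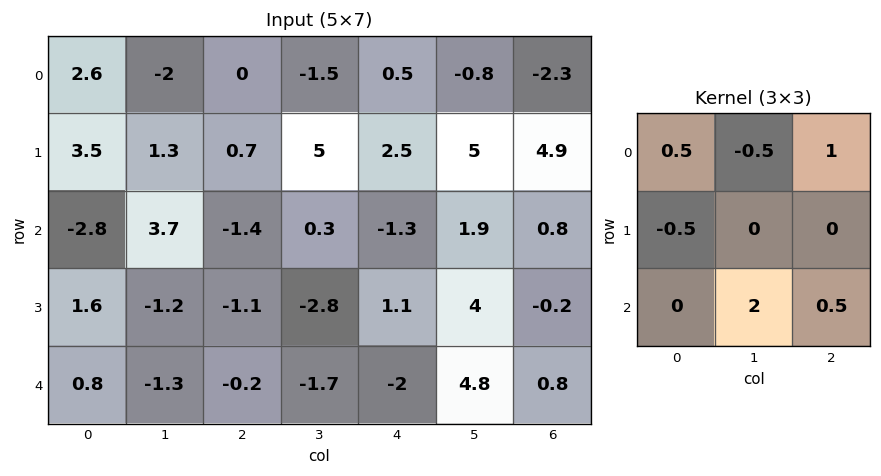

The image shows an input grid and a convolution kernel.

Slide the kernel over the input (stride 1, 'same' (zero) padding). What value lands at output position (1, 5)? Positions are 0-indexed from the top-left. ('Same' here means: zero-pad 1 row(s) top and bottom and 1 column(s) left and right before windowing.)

1.3

The receptive field on the zero-padded input at this output position is [0.5 -0.8 -2.3 / 2.5 5 4.9 / -1.3 1.9 0.8]. Elementwise product with the kernel and sum: 0.5·0.5 + -0.8·-0.5 + -2.3·1 + 2.5·-0.5 + 1.9·2 + 0.8·0.5.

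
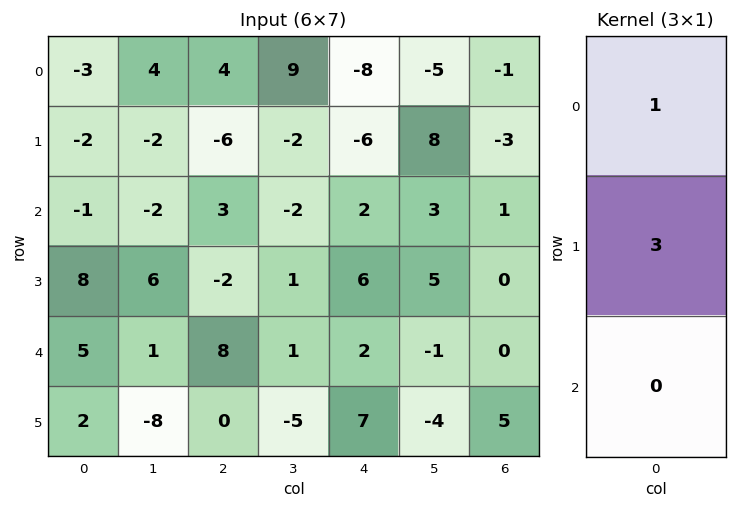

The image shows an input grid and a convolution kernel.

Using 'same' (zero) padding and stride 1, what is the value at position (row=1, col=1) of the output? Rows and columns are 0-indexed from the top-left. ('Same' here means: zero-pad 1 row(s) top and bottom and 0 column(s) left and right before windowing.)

-2

The receptive field on the zero-padded input at this output position is [4 / -2 / -2]. Elementwise product with the kernel and sum: 4·1 + -2·3.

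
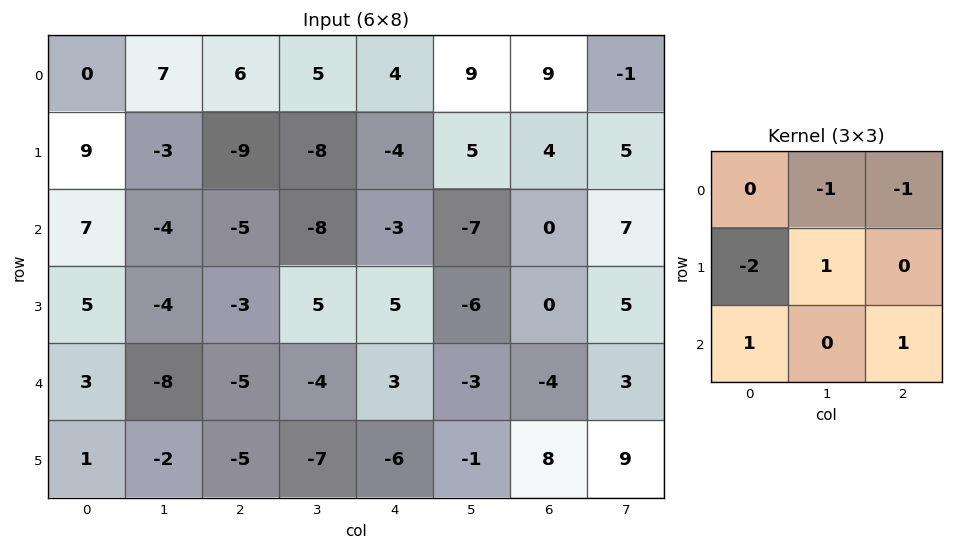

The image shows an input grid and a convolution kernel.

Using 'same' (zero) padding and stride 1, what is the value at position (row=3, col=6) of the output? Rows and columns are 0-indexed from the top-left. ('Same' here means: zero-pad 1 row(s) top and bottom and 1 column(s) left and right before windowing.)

5

The receptive field on the zero-padded input at this output position is [-7 0 7 / -6 0 5 / -3 -4 3]. Elementwise product with the kernel and sum: 0·-1 + 7·-1 + -6·-2 + 0·1 + -3·1 + 3·1.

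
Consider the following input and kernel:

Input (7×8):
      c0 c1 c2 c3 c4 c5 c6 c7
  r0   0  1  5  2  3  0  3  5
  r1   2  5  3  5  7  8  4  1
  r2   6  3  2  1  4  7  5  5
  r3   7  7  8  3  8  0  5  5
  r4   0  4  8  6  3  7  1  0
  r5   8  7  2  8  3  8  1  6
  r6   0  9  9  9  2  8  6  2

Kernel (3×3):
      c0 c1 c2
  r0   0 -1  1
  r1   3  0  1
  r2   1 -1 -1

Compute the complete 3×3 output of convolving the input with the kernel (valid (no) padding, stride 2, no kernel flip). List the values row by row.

Output[0,0]: The receptive field on the input at this output position is [0 1 5 / 2 5 3 / 6 3 2]. Elementwise product with the kernel and sum: 1·-1 + 5·1 + 2·3 + 3·1 + 6·1 + 3·-1 + 2·-1.

14 14 20
16 34 22
12 4 -8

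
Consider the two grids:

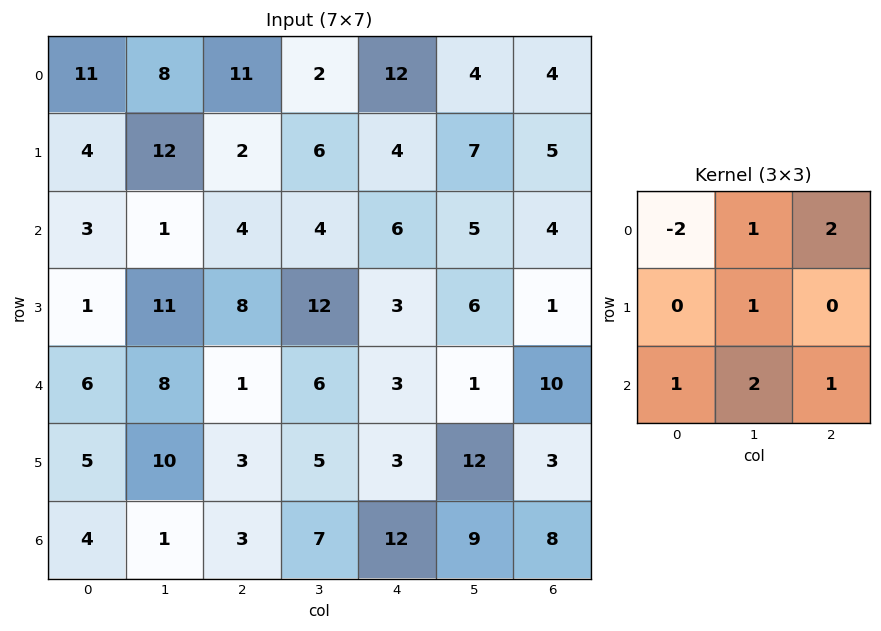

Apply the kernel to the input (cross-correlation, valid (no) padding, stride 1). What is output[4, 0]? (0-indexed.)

17

The receptive field on the input at this output position is [6 8 1 / 5 10 3 / 4 1 3]. Elementwise product with the kernel and sum: 6·-2 + 8·1 + 1·2 + 10·1 + 4·1 + 1·2 + 3·1.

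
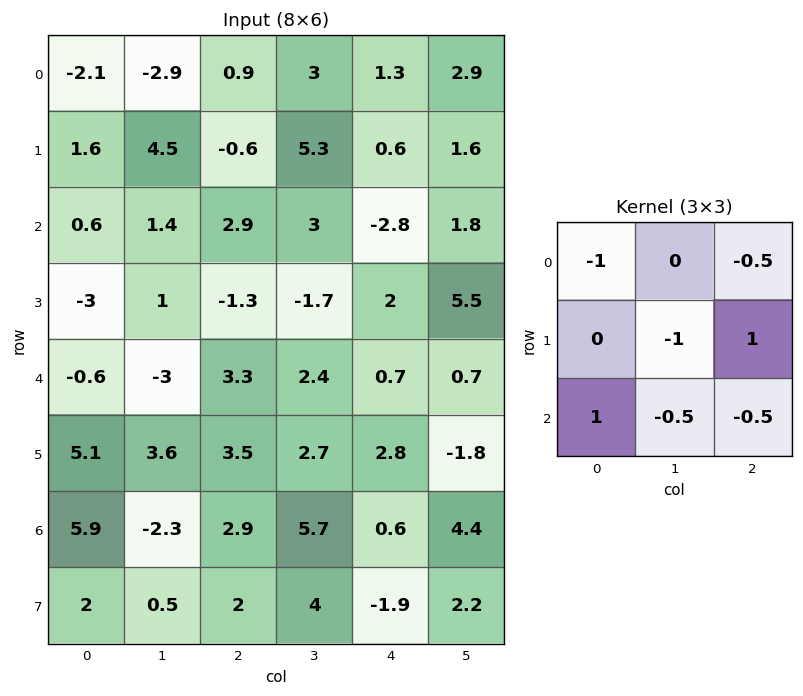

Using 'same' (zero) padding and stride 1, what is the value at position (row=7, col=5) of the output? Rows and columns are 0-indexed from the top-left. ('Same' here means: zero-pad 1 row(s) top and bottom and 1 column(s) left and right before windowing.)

-2.8

The receptive field on the zero-padded input at this output position is [0.6 4.4 0 / -1.9 2.2 0 / 0 0 0]. Elementwise product with the kernel and sum: 0.6·-1 + 0·-0.5 + 2.2·-1 + 0·1 + 0·1 + 0·-0.5 + 0·-0.5.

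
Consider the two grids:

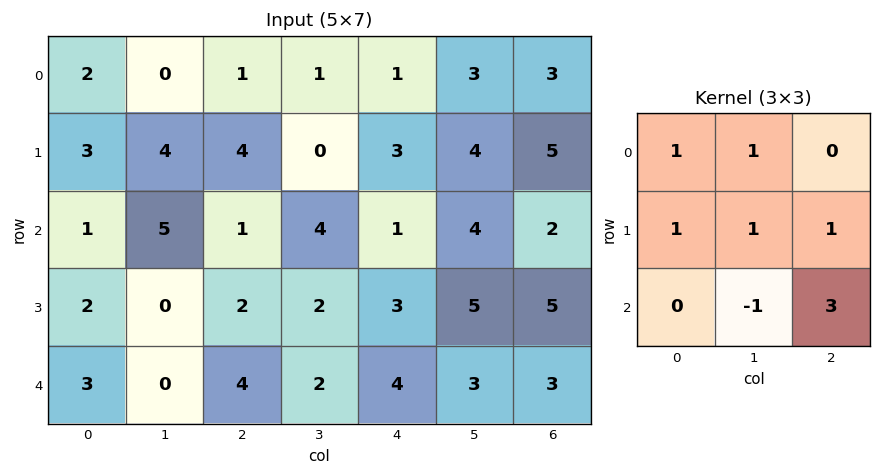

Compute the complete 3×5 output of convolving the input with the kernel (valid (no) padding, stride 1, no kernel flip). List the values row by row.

11 20 8 20 18
20 22 17 24 24
22 12 22 20 24

Output[0,0]: The receptive field on the input at this output position is [2 0 1 / 3 4 4 / 1 5 1]. Elementwise product with the kernel and sum: 2·1 + 0·1 + 3·1 + 4·1 + 4·1 + 5·-1 + 1·3.
Output[0,1]: The receptive field on the input at this output position is [0 1 1 / 4 4 0 / 5 1 4]. Elementwise product with the kernel and sum: 0·1 + 1·1 + 4·1 + 4·1 + 0·1 + 1·-1 + 4·3.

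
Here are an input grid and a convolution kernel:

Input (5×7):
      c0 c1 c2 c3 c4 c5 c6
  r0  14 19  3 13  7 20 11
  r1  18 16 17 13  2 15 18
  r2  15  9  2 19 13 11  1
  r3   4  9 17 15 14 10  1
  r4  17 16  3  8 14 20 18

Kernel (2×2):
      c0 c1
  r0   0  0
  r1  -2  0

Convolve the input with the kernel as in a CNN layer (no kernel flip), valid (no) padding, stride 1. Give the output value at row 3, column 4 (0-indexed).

-28

The receptive field on the input at this output position is [14 10 / 14 20]. Elementwise product with the kernel and sum: 14·-2.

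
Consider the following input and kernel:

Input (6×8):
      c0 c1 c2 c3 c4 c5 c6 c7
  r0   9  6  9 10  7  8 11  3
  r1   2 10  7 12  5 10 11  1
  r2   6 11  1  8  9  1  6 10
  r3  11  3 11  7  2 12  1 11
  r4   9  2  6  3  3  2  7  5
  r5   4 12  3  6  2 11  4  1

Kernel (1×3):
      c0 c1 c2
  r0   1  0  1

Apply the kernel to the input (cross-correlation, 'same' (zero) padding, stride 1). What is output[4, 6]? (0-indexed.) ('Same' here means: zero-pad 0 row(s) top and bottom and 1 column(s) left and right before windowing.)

7

The receptive field on the zero-padded input at this output position is [2 7 5]. Elementwise product with the kernel and sum: 2·1 + 5·1.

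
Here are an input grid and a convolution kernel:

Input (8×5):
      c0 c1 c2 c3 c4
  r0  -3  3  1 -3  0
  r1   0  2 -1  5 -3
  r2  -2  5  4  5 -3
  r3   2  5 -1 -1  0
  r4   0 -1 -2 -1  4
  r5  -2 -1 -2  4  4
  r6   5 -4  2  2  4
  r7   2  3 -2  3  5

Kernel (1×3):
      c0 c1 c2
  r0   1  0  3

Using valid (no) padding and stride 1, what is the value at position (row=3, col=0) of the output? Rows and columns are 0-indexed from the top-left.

The receptive field on the input at this output position is [2 5 -1]. Elementwise product with the kernel and sum: 2·1 + -1·3.

-1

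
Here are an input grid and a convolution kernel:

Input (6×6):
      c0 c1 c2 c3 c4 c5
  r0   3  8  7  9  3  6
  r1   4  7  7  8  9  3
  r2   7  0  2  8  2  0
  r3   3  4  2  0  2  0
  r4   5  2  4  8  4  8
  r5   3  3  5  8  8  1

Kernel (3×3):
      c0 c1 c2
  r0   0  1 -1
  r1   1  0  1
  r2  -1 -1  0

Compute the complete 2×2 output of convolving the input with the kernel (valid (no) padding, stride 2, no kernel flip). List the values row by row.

5 12
-4 -2

Output[0,0]: The receptive field on the input at this output position is [3 8 7 / 4 7 7 / 7 0 2]. Elementwise product with the kernel and sum: 8·1 + 7·-1 + 4·1 + 7·1 + 7·-1 + 0·-1.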